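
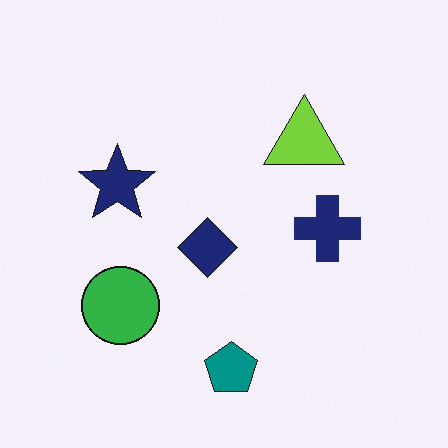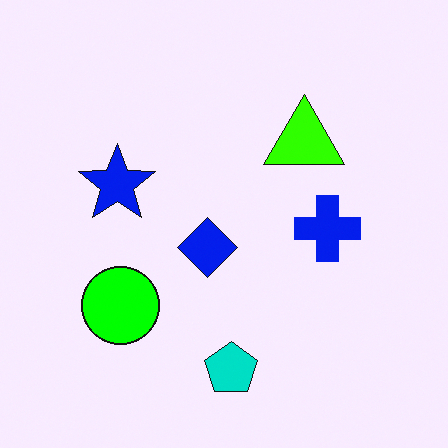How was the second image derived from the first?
Made much more vivid (saturation change).

All colors are more vivid — a global saturation change.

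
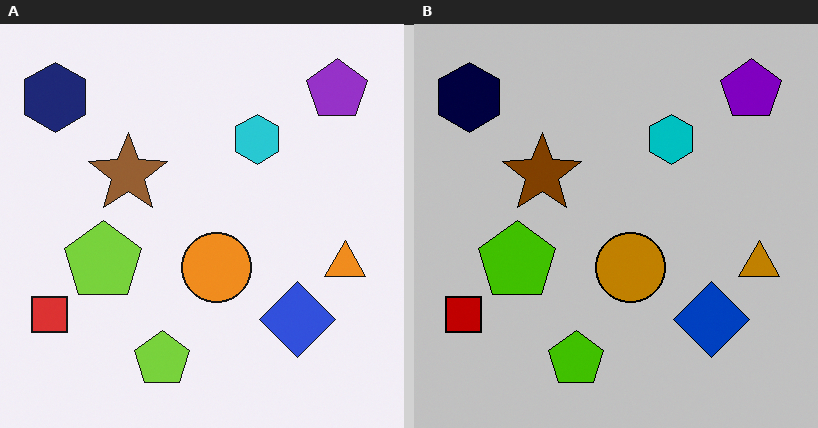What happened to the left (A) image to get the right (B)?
Aggressively posterized.

Each flat color has snapped to a coarser quantized level — most visibly, the near-white background has dropped to a flat grey.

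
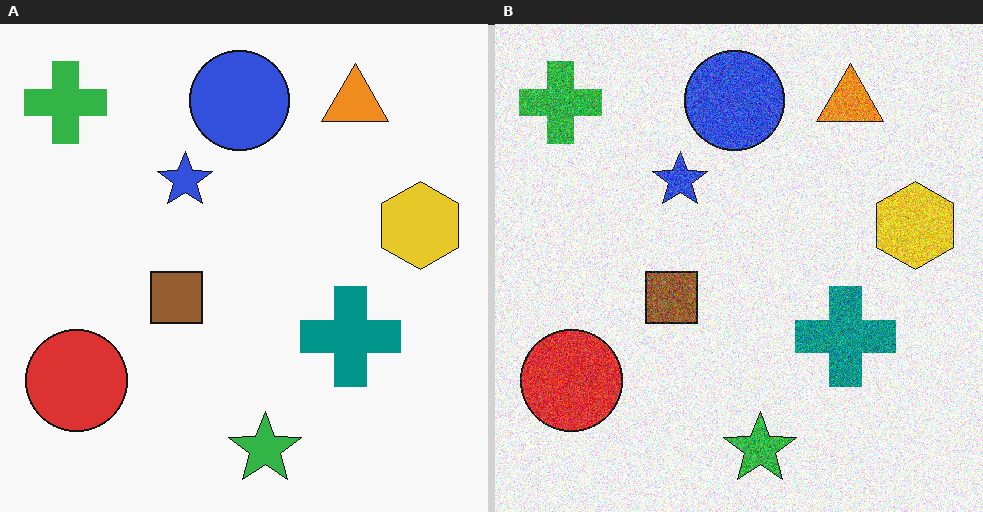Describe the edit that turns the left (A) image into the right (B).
The right (B) image is the left (A) degraded with strong gaussian noise.

Random speckle covers the whole image, including the flat background.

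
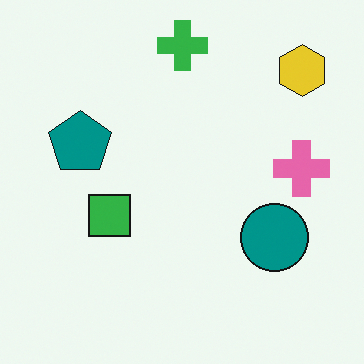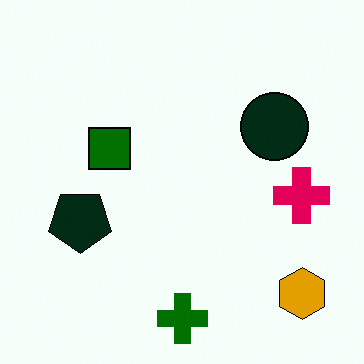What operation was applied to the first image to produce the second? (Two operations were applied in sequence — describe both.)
The image was given much higher contrast, then flipped vertically (top ↔ bottom).

Tones are pushed away from mid-grey across the whole image — a global contrast change. The green cross is in the top of the first image and the bottom of the second — shapes on opposite sides of the horizontal midline have swapped in a mirror flip.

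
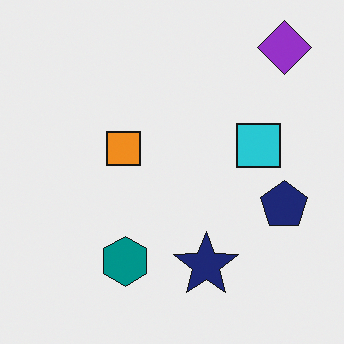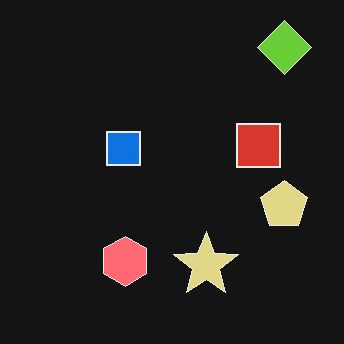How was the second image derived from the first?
It was color-inverted (negative).

The light background has become dark and every shape's color is its complement — a photographic negative.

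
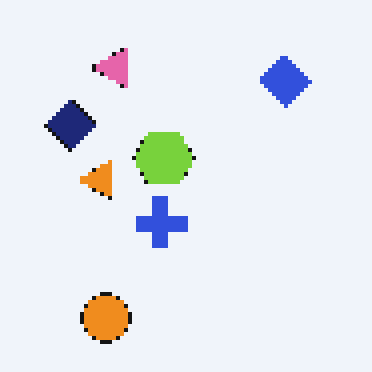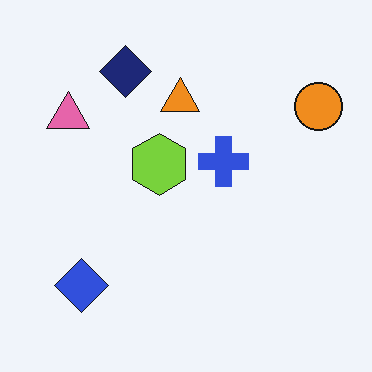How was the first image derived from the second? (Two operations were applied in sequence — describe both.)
The transformation is: transposed (reflected across the top-left ↔ bottom-right diagonal), then mildly pixelated.

Shapes have swapped their row and column positions — what was in the top-right is now in the bottom-left — a diagonal reflection. Shapes are reduced to large square blocks; fine edges and outlines are lost — a downscale-then-upscale (mosaic) effect.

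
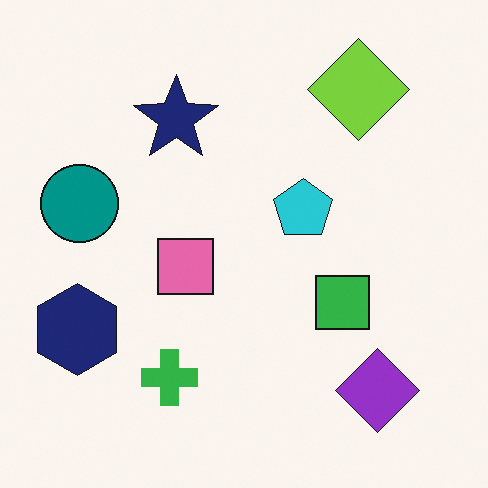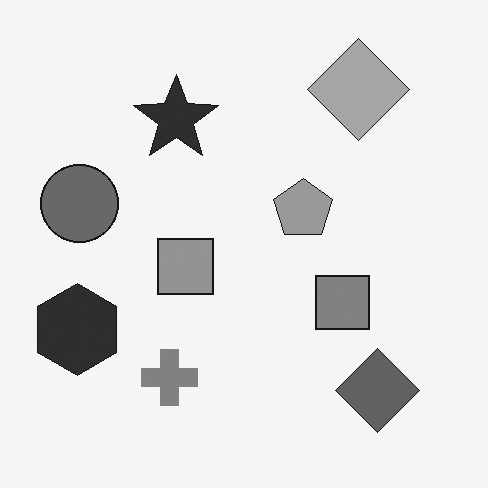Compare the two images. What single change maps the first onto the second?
This is the original image converted to grayscale.

All color is removed — every shape is now a shade of grey.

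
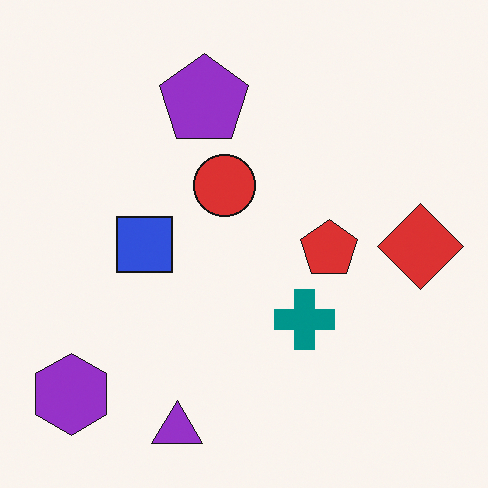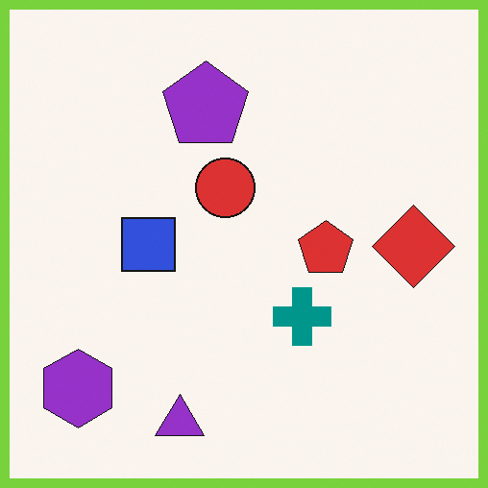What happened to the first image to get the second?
The second image is the first framed with a lime border.

A solid lime frame runs around the edge of the second image, with the content slightly shrunk inside it.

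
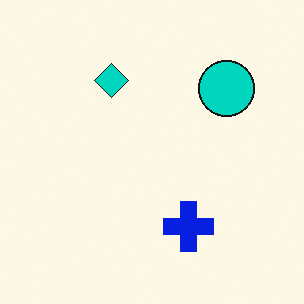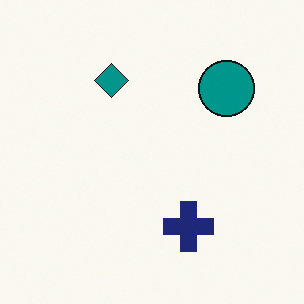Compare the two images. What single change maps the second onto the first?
The transformation is: heavily oversaturated.

All colors are more vivid — a global saturation change.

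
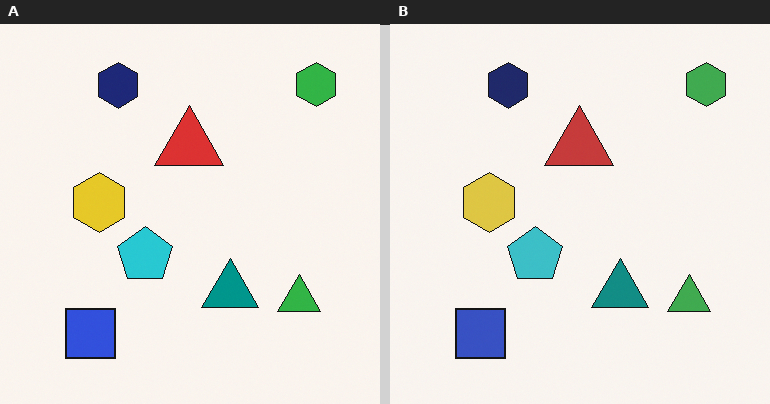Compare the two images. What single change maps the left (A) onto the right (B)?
The right (B) image is the left (A) slightly desaturated.

All colors are more muted and greyish — a global saturation change.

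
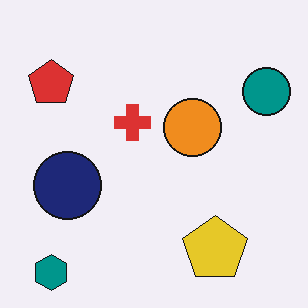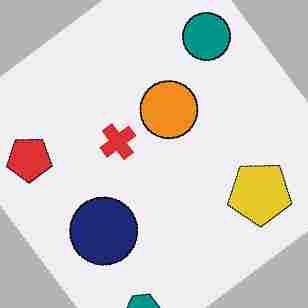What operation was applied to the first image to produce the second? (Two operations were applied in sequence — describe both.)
Rotated counter-clockwise by a large amount — several tens of degrees, then heavily JPEG-compressed with obvious blocking artifacts.

Every shape is tilted by the same angle and the image corners show triangular fill wedges — a whole-image rotation by a non-right angle. Blocky 8×8 compression artifacts appear around shape edges and the flat background shows ringing — characteristic JPEG degradation.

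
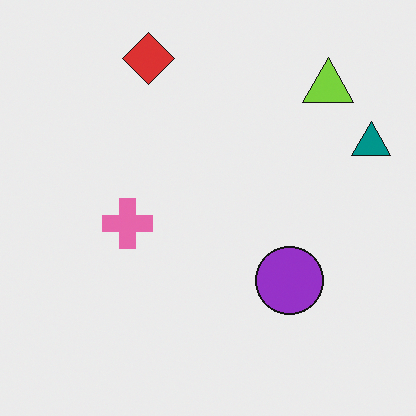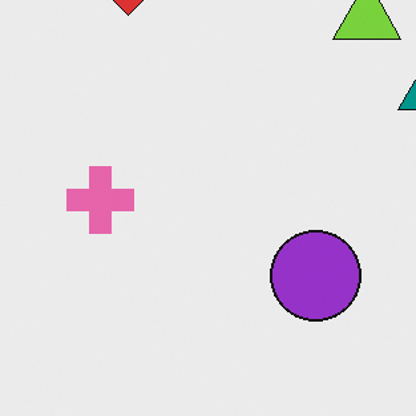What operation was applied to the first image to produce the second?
The image was cropped to a modestly smaller region and rescaled.

The visible shapes are larger and the field of view is narrower; shapes near the original edges may be partly or wholly outside the frame — a crop-and-rescale.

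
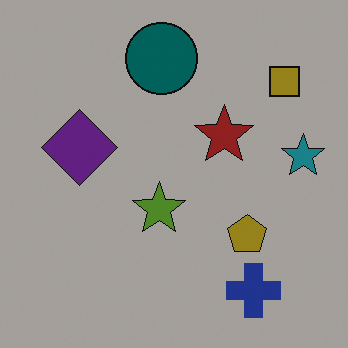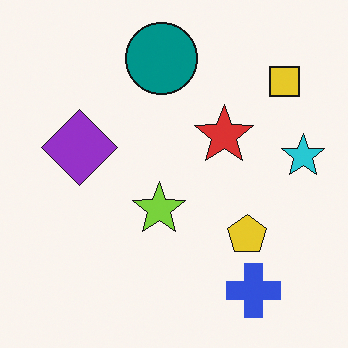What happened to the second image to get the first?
The first image is the second substantially darkened.

Every pixel — background and shapes alike — is uniformly darkened.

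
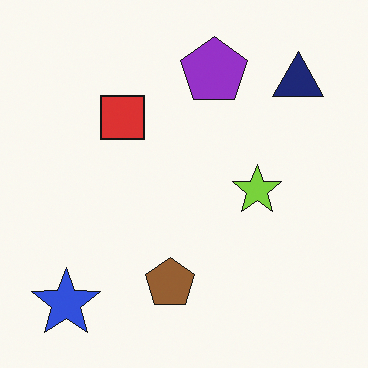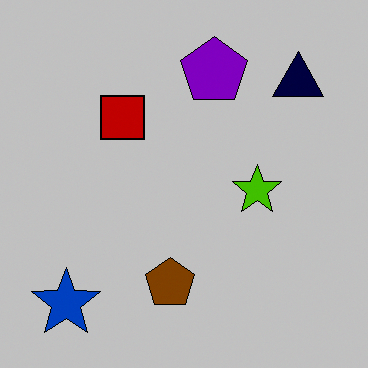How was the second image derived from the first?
This is the original image aggressively posterized.

Each flat color has snapped to a coarser quantized level — most visibly, the near-white background has dropped to a flat grey.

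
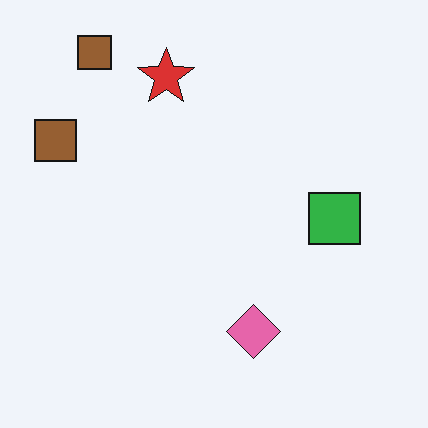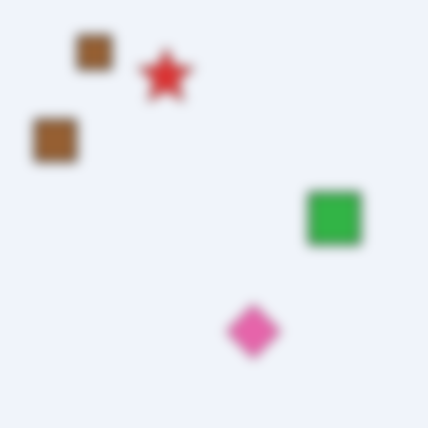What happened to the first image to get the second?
The transformation is: heavily blurred.

Shape edges and outlines are uniformly softened across the whole image.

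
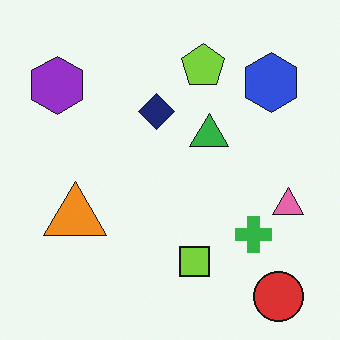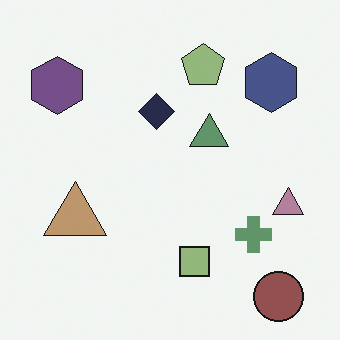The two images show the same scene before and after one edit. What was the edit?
Made much more muted (saturation change).

All colors are more muted and greyish — a global saturation change.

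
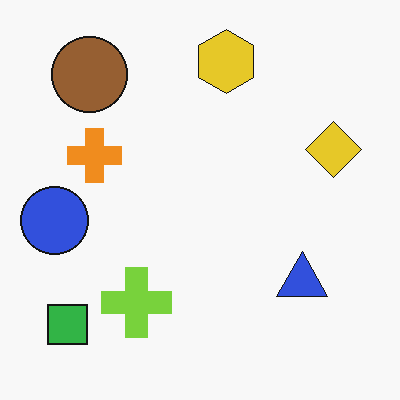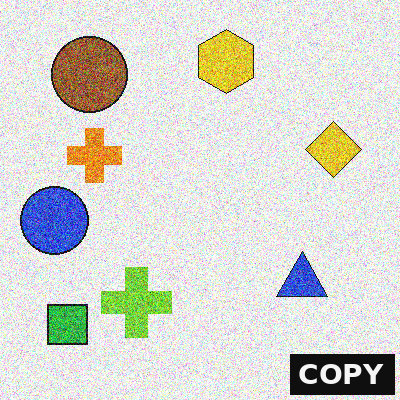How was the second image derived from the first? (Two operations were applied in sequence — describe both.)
The image was degraded with heavy additive noise, then watermarked with the text "COPY" in the lower-right corner.

Random speckle covers the whole image, including the flat background. A dark label reading "COPY" appears in the lower-right corner.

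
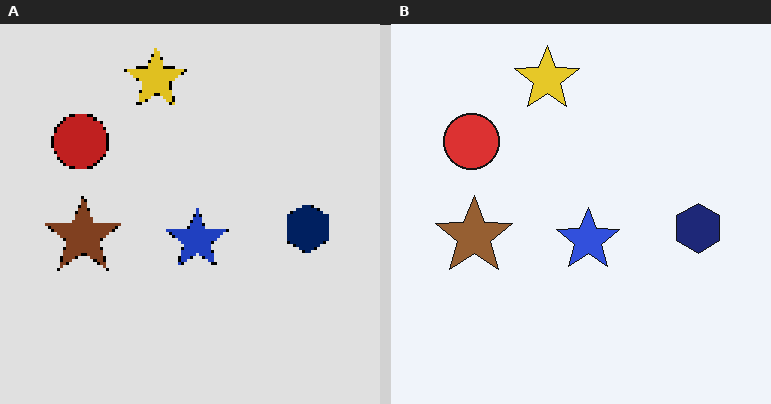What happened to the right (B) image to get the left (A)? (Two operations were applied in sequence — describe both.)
This is the original image posterized to a reduced palette, then lightly pixelated (a mild mosaic effect).

Each flat color has snapped to a coarser quantized level — most visibly, the near-white background has dropped to a flat grey. Shapes are reduced to large square blocks; fine edges and outlines are lost — a downscale-then-upscale (mosaic) effect.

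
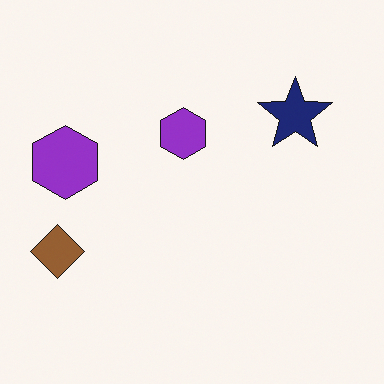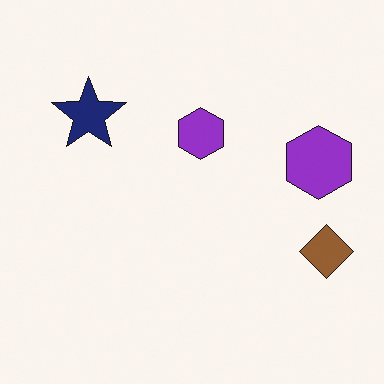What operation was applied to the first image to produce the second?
The transformation is: flipped horizontally (left ↔ right).

The brown diamond is in the left of the first image and the right of the second — shapes on opposite sides of the vertical midline have swapped in a mirror flip.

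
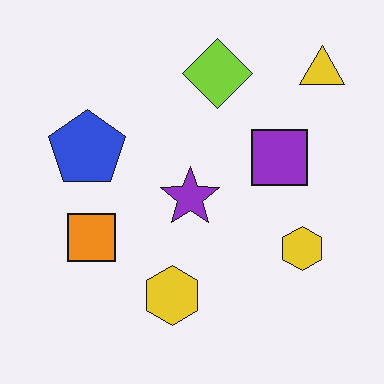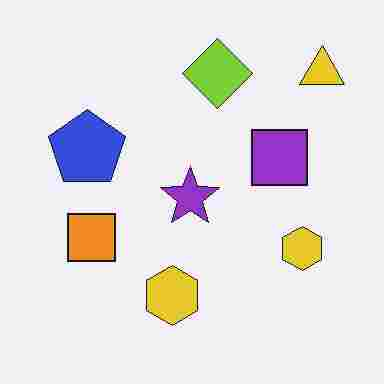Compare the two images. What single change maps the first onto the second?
The second image is the first degraded with heavy JPEG compression.

Blocky 8×8 compression artifacts appear around shape edges and the flat background shows ringing — characteristic JPEG degradation.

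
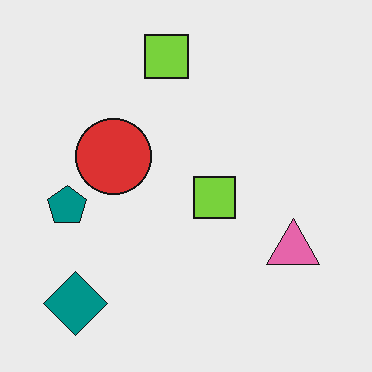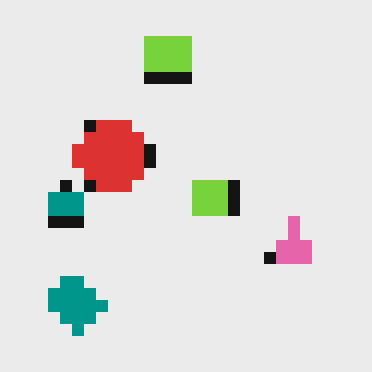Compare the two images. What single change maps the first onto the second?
The transformation is: heavily pixelated into large blocks.

Shapes are reduced to large square blocks; fine edges and outlines are lost — a downscale-then-upscale (mosaic) effect.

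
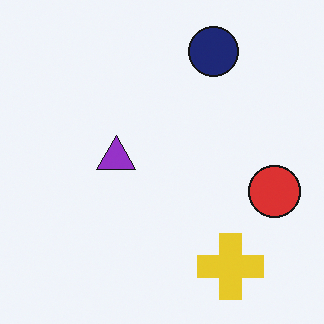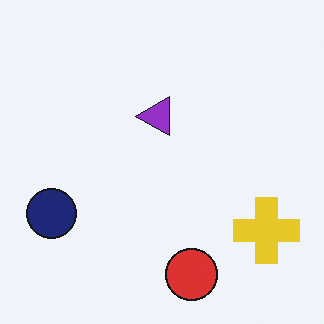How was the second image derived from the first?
This is the original image transposed (reflected across the top-left ↔ bottom-right diagonal).

Shapes have swapped their row and column positions — what was in the top-right is now in the bottom-left — a diagonal reflection.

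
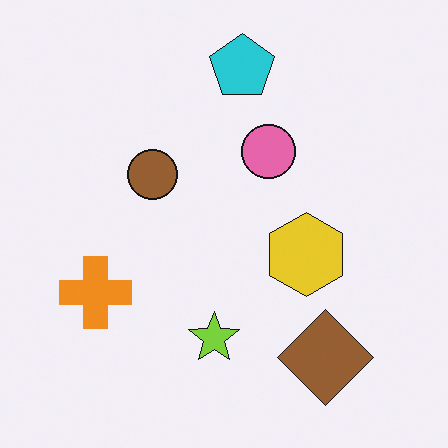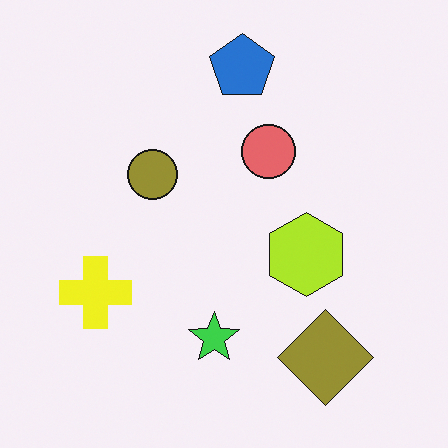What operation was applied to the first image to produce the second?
The transformation is: hue-shifted by a small amount.

Every shape's color has rotated by the same amount around the hue wheel — a uniform hue shift.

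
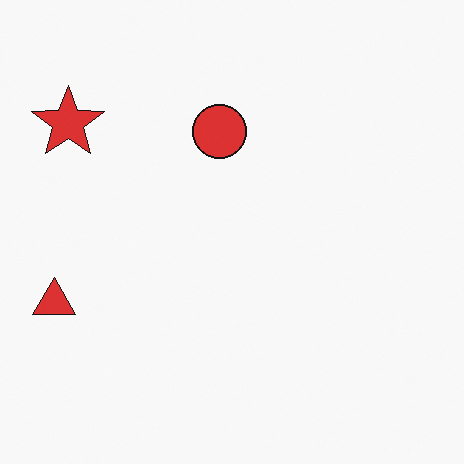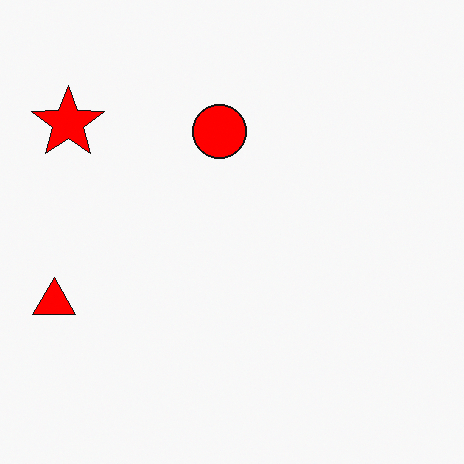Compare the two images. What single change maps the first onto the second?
The second image is the first heavily oversaturated.

All colors are more vivid — a global saturation change.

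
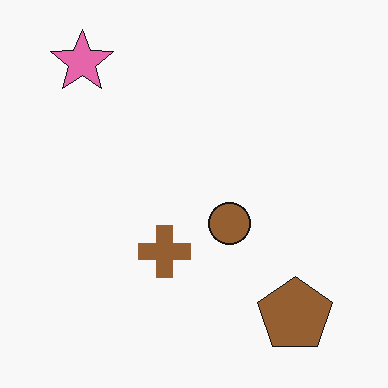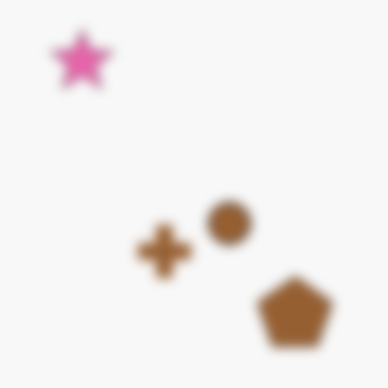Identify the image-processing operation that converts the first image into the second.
This is the original image strongly gaussian-blurred.

Shape edges and outlines are uniformly softened across the whole image.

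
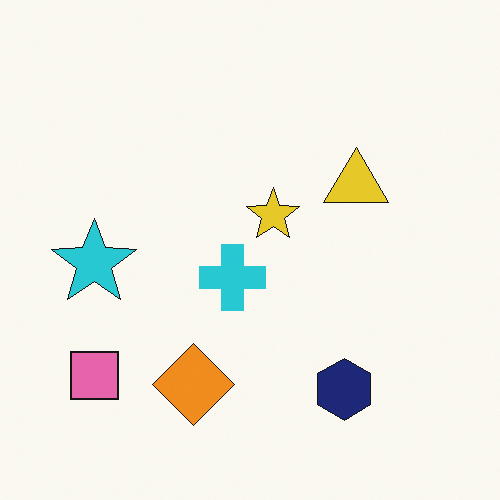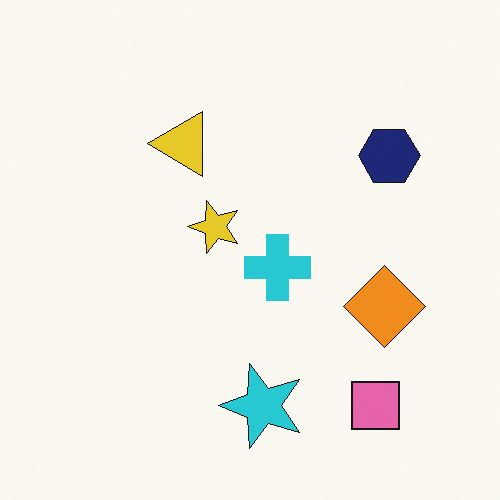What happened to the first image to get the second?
The second image is the first rotated 90° counter-clockwise.

The pink square sits in the bottom-left of the first image and the bottom-right of the second — consistent with a whole-image 90° counter-clockwise rotation.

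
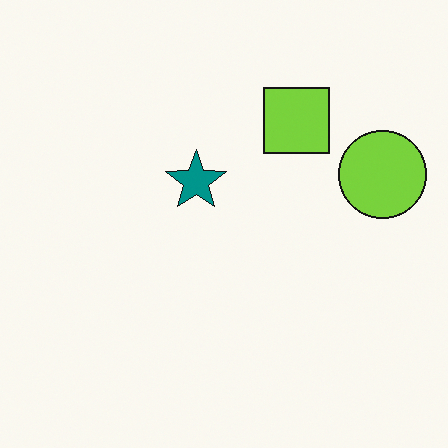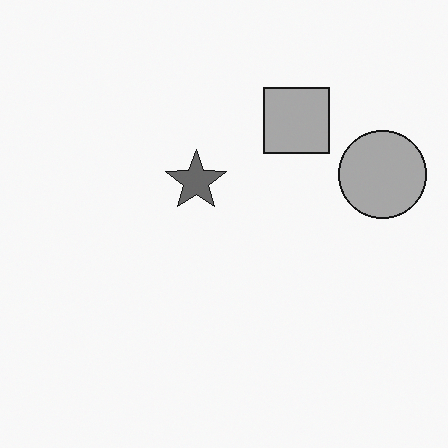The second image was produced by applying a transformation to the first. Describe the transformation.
The image was converted to grayscale.

All color is removed — every shape is now a shade of grey.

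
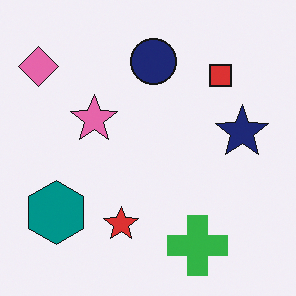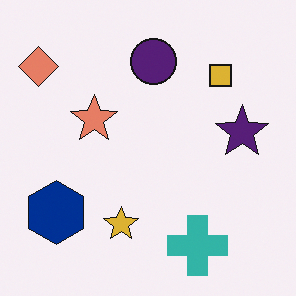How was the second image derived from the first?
Hue-shifted by a small amount.

Every shape's color has rotated by the same amount around the hue wheel — a uniform hue shift.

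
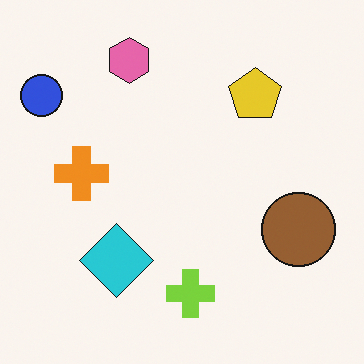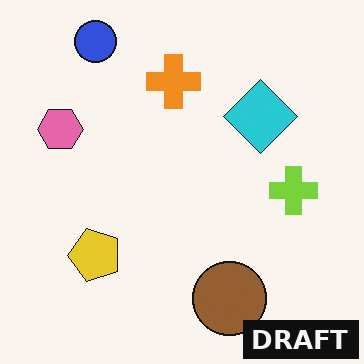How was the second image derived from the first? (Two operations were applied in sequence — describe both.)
This is the original image transposed (reflected across the top-left ↔ bottom-right diagonal), then watermarked with the text "DRAFT" in the lower-right corner.

Shapes have swapped their row and column positions — what was in the top-right is now in the bottom-left — a diagonal reflection. A dark label reading "DRAFT" appears in the lower-right corner.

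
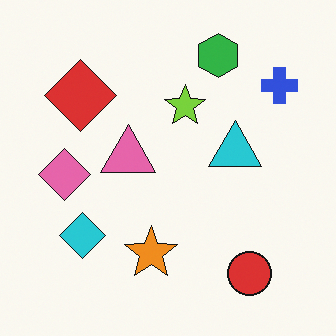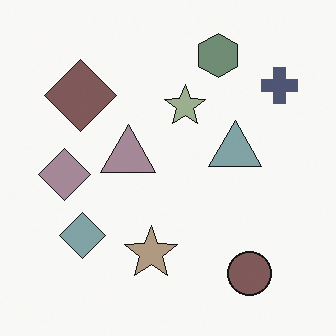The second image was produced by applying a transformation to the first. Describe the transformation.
The image was made much more muted (saturation change).

All colors are more muted and greyish — a global saturation change.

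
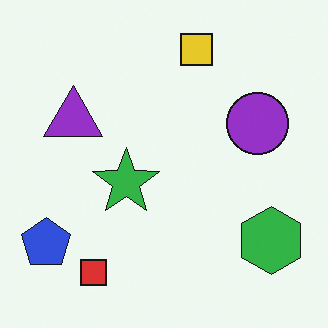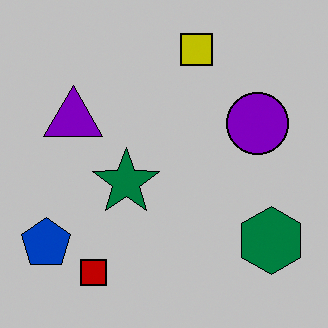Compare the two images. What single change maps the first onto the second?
The image was aggressively posterized.

Each flat color has snapped to a coarser quantized level — most visibly, the near-white background has dropped to a flat grey.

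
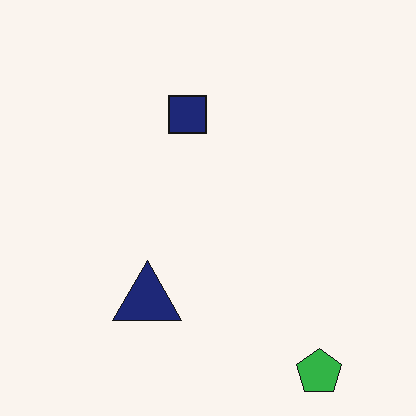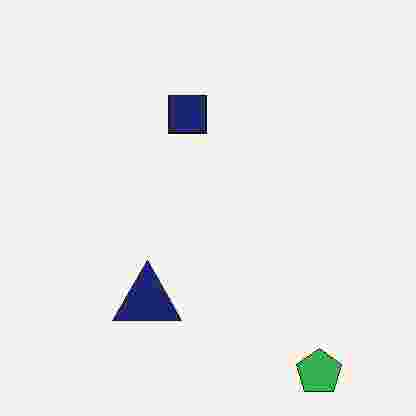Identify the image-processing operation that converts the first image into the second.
This is the original image heavily JPEG-compressed with obvious blocking artifacts.

Blocky 8×8 compression artifacts appear around shape edges and the flat background shows ringing — characteristic JPEG degradation.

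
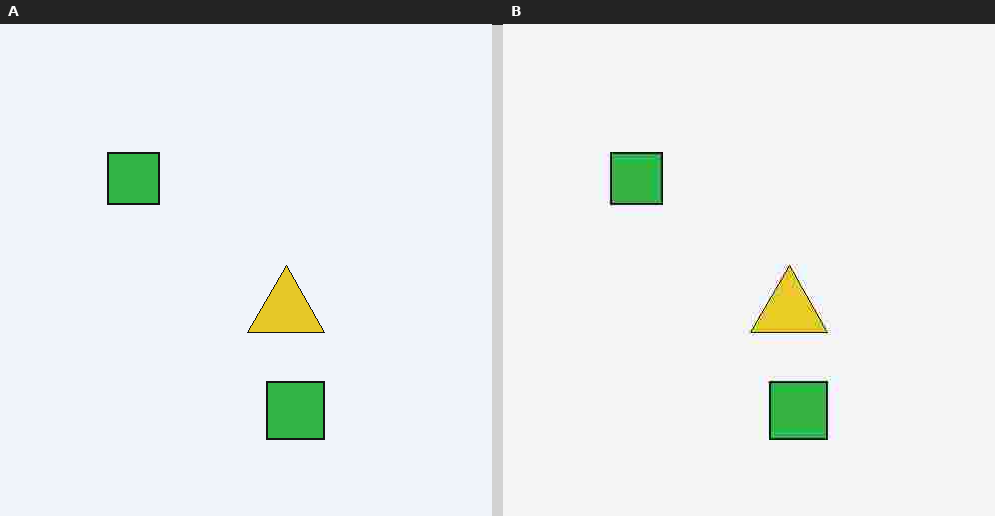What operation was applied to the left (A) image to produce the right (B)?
This is the original image heavily JPEG-compressed with obvious blocking artifacts.

Blocky 8×8 compression artifacts appear around shape edges and the flat background shows ringing — characteristic JPEG degradation.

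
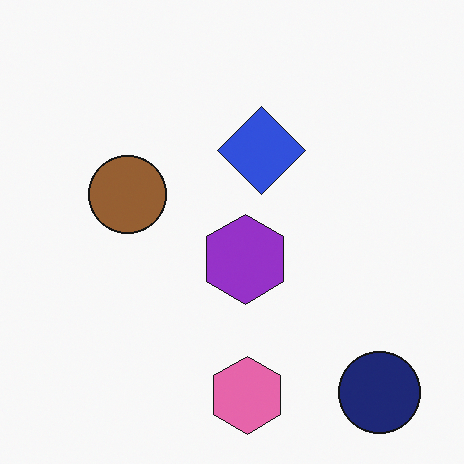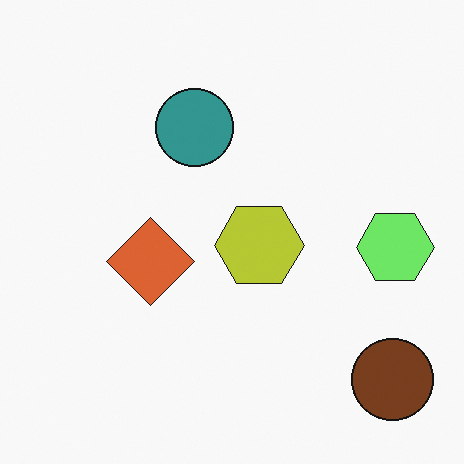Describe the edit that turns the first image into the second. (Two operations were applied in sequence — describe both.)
The transformation is: hue-shifted noticeably, then transposed (reflected across the top-left ↔ bottom-right diagonal).

Every shape's color has rotated by the same amount around the hue wheel — a uniform hue shift. Shapes have swapped their row and column positions — what was in the top-right is now in the bottom-left — a diagonal reflection.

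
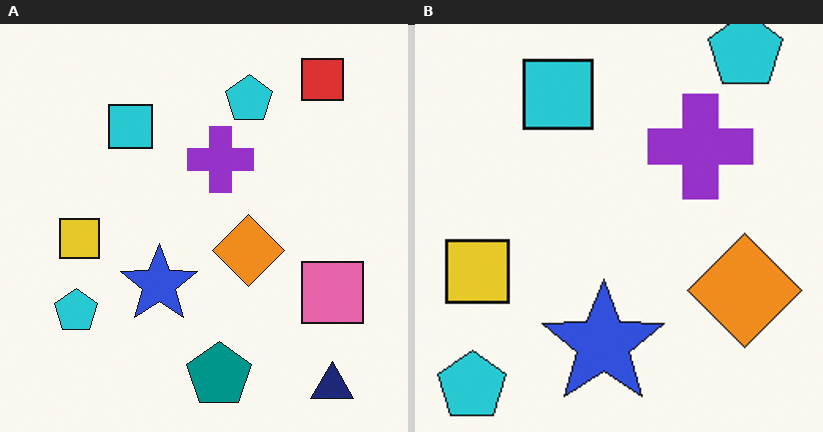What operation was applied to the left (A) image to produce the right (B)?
It was cropped to a modestly smaller region and rescaled.

The visible shapes are larger and the field of view is narrower; shapes near the original edges may be partly or wholly outside the frame — a crop-and-rescale.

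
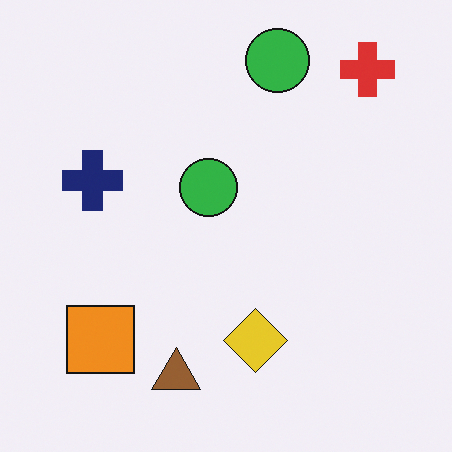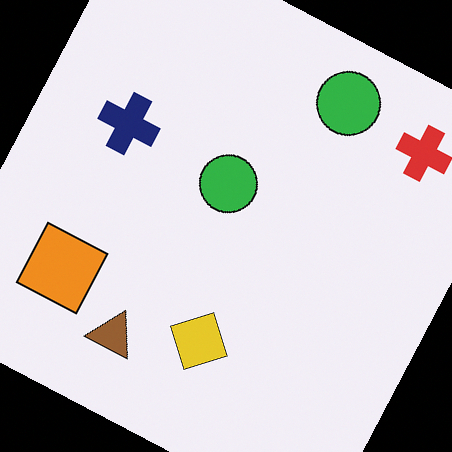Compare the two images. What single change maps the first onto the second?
This is the original image rotated clockwise by a moderate amount.

Every shape is tilted by the same angle and the image corners show triangular fill wedges — a whole-image rotation by a non-right angle.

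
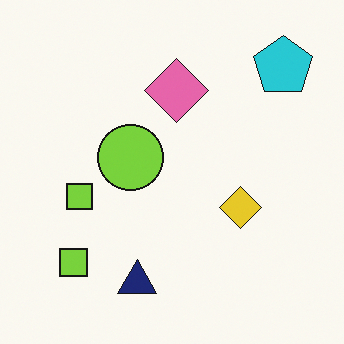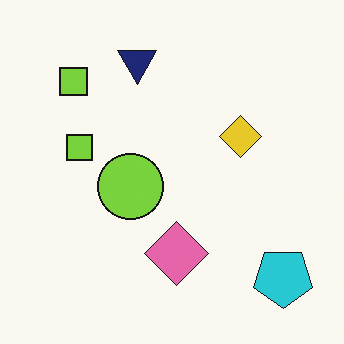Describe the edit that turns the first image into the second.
The transformation is: flipped vertically (top ↔ bottom).

The navy triangle is in the bottom of the first image and the top of the second — shapes on opposite sides of the horizontal midline have swapped in a mirror flip.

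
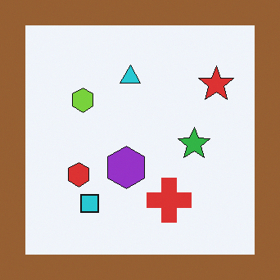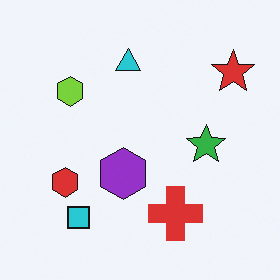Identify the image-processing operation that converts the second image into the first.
The first image is the second framed with a brown border.

A solid brown frame runs around the edge of the first image, with the content slightly shrunk inside it.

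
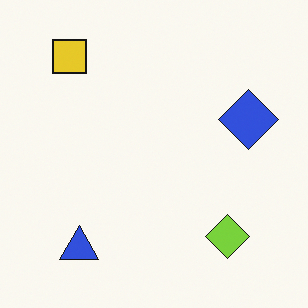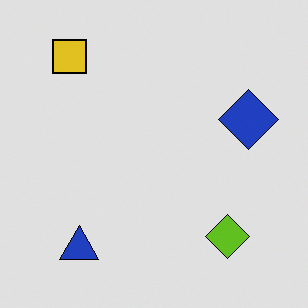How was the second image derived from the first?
The second image is the first posterized to a reduced palette.

Each flat color has snapped to a coarser quantized level — most visibly, the near-white background has dropped to a flat grey.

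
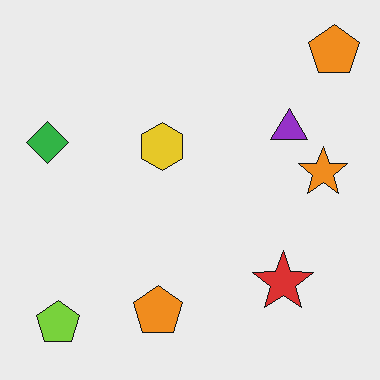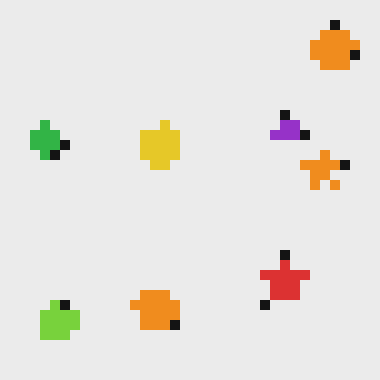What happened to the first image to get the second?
Heavily pixelated into large blocks.

Shapes are reduced to large square blocks; fine edges and outlines are lost — a downscale-then-upscale (mosaic) effect.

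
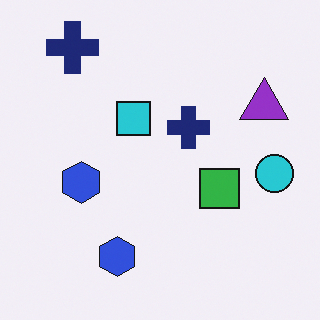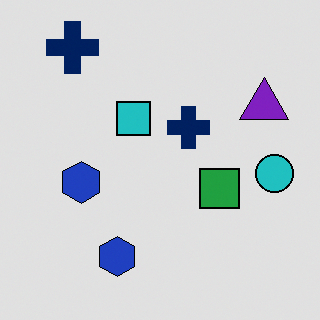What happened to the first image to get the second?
It was moderately posterized.

Each flat color has snapped to a coarser quantized level — most visibly, the near-white background has dropped to a flat grey.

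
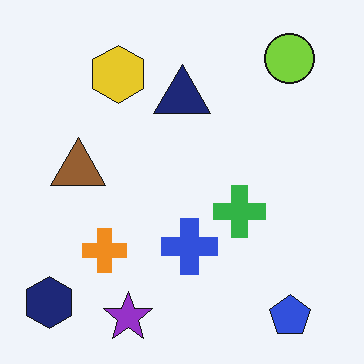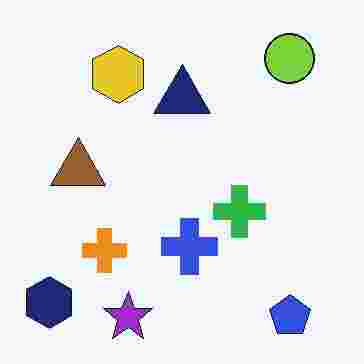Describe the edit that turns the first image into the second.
The transformation is: degraded with heavy JPEG compression.

Blocky 8×8 compression artifacts appear around shape edges and the flat background shows ringing — characteristic JPEG degradation.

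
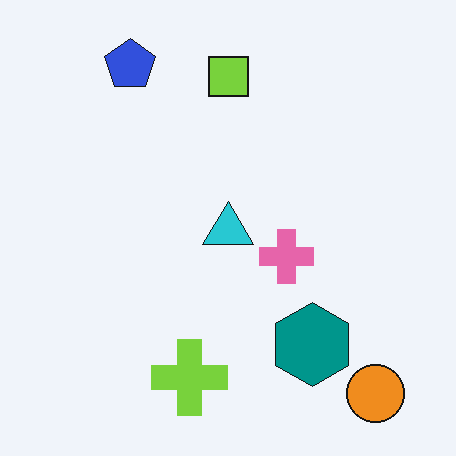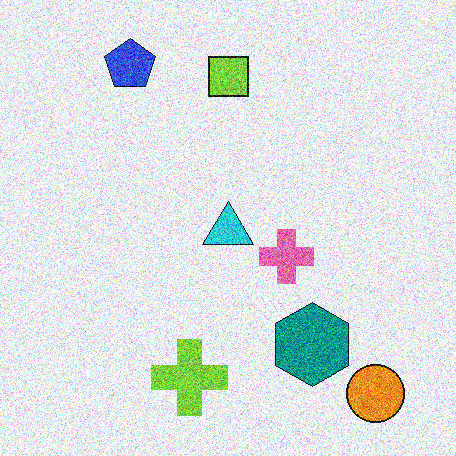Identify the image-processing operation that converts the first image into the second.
It was degraded with heavy additive noise.

Random speckle covers the whole image, including the flat background.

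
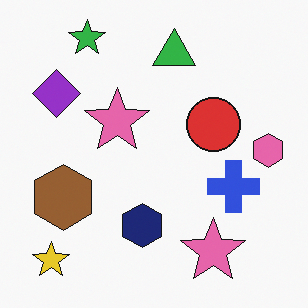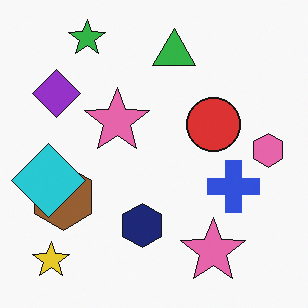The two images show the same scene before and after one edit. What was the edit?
The transformation is: overlaid with an additional cyan diamond.

A cyan diamond appears in the second image that is absent from the first.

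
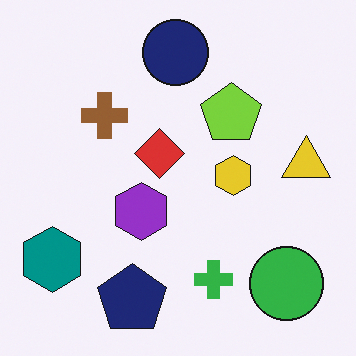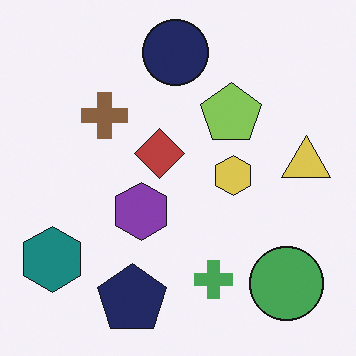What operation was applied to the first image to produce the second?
The image was slightly desaturated.

All colors are more muted and greyish — a global saturation change.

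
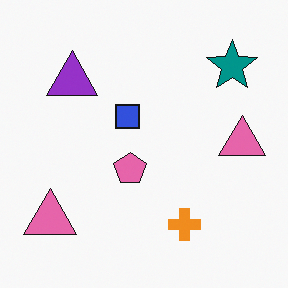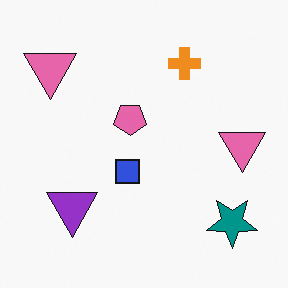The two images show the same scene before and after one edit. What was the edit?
This is the original image flipped vertically (top ↔ bottom).

The orange cross is in the bottom of the first image and the top of the second — shapes on opposite sides of the horizontal midline have swapped in a mirror flip.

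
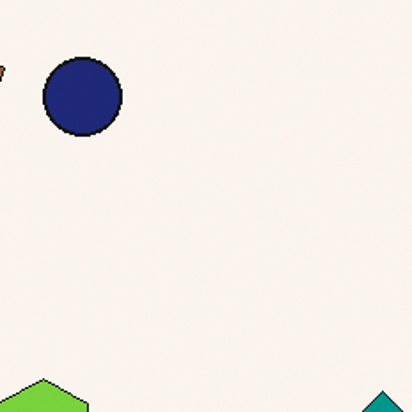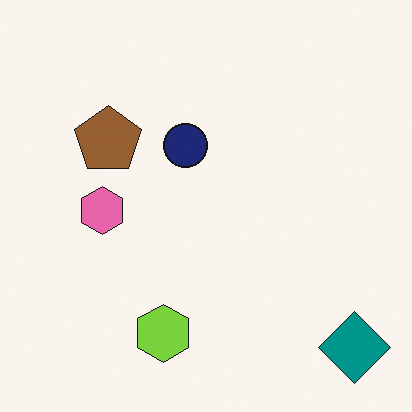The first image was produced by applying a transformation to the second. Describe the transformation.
The transformation is: cropped tightly and scaled back up.

The visible shapes are larger and the field of view is narrower; shapes near the original edges may be partly or wholly outside the frame — a crop-and-rescale.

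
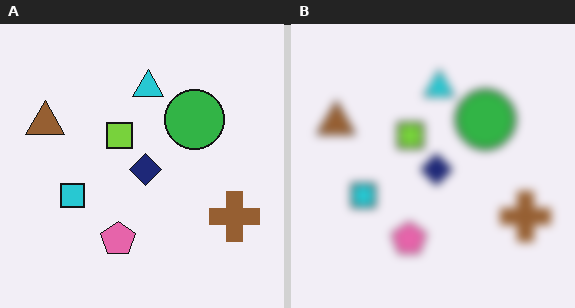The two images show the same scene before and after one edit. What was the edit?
Moderately blurred.

Shape edges and outlines are uniformly softened across the whole image.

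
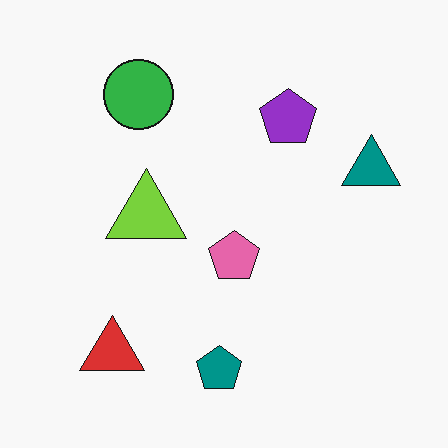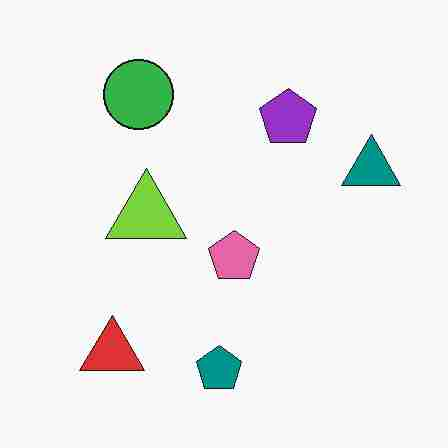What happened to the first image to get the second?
The transformation is: degraded with heavy JPEG compression.

Blocky 8×8 compression artifacts appear around shape edges and the flat background shows ringing — characteristic JPEG degradation.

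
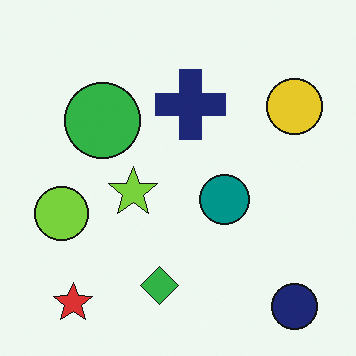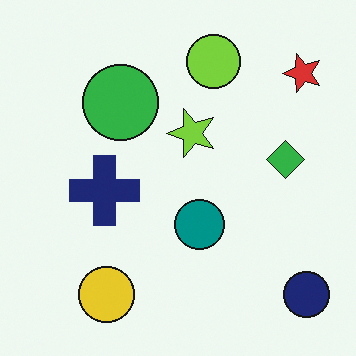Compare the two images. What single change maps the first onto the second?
It was transposed (reflected across the top-left ↔ bottom-right diagonal).

Shapes have swapped their row and column positions — what was in the top-right is now in the bottom-left — a diagonal reflection.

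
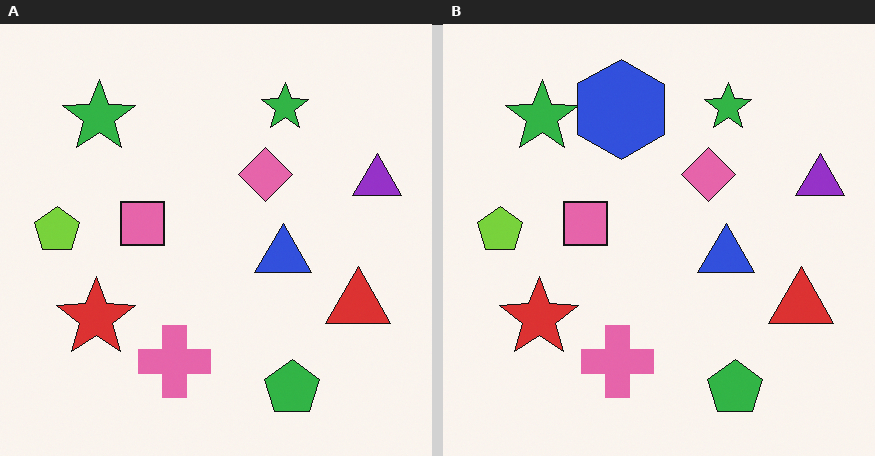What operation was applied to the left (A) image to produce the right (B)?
The right (B) image is the left (A) overlaid with an additional blue hexagon.

A blue hexagon appears in the right (B) image that is absent from the left (A).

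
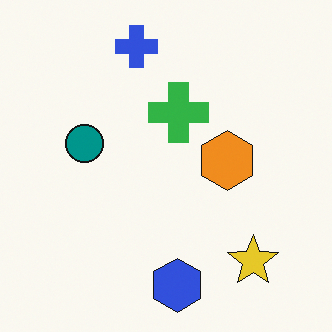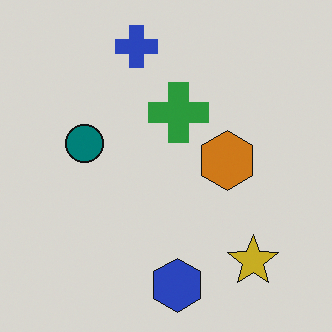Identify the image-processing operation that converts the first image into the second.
This is the original image darkened a little.

Every pixel — background and shapes alike — is uniformly darkened.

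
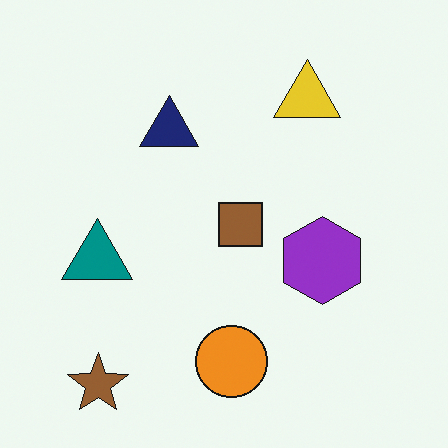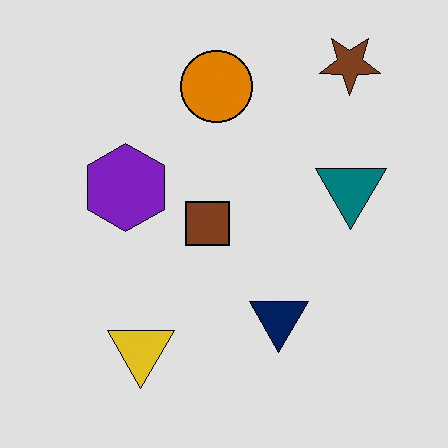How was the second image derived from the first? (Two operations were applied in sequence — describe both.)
The transformation is: rotated 180°, then moderately posterized.

The brown star sits in the bottom-left of the first image and the top-right of the second — consistent with a whole-image 180° rotation. Each flat color has snapped to a coarser quantized level — most visibly, the near-white background has dropped to a flat grey.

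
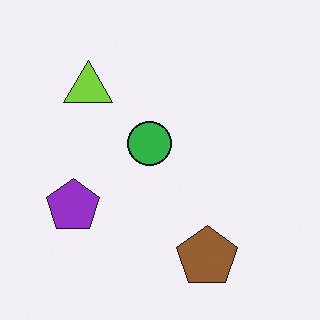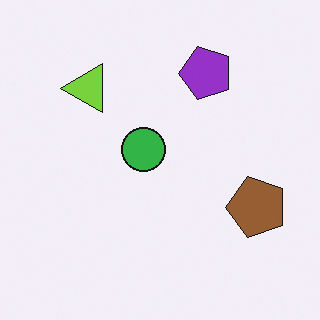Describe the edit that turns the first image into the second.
This is the original image transposed (reflected across the top-left ↔ bottom-right diagonal).

Shapes have swapped their row and column positions — what was in the top-right is now in the bottom-left — a diagonal reflection.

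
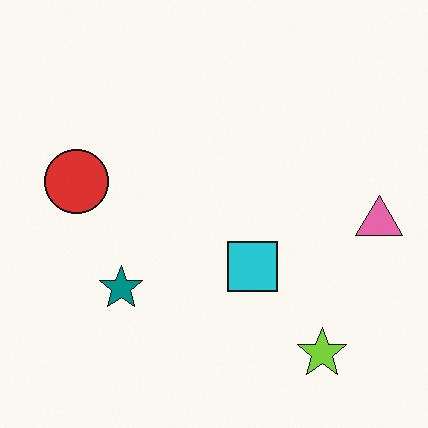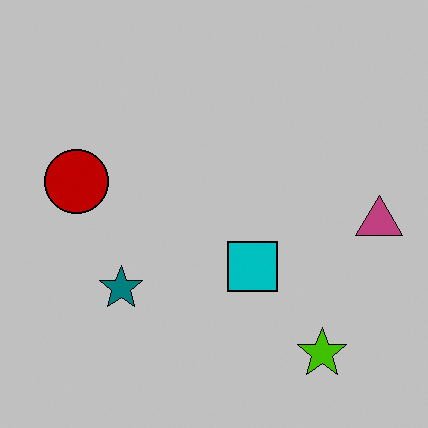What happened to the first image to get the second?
This is the original image heavily posterized to just a handful of flat colors.

Each flat color has snapped to a coarser quantized level — most visibly, the near-white background has dropped to a flat grey.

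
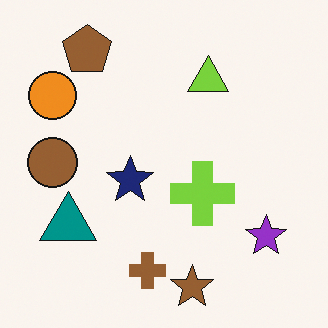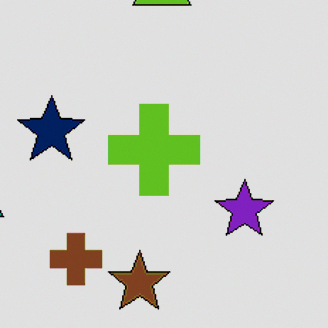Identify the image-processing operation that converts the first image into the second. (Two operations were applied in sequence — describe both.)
It was cropped slightly and scaled back up, then posterized to a reduced palette.

The visible shapes are larger and the field of view is narrower; shapes near the original edges may be partly or wholly outside the frame — a crop-and-rescale. Each flat color has snapped to a coarser quantized level — most visibly, the near-white background has dropped to a flat grey.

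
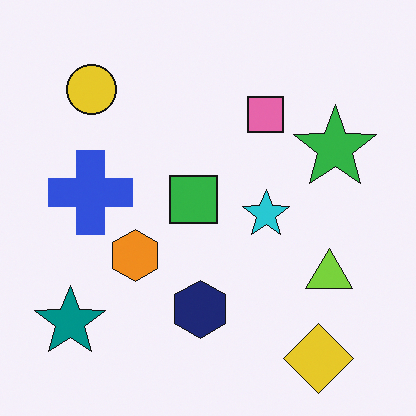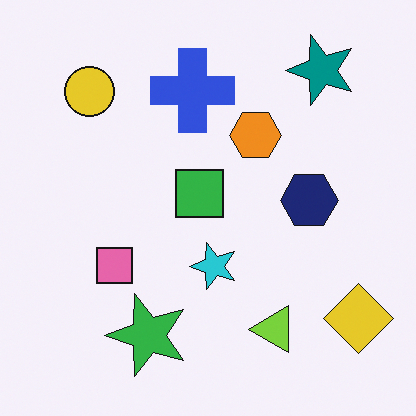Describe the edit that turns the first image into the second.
This is the original image transposed (reflected across the top-left ↔ bottom-right diagonal).

Shapes have swapped their row and column positions — what was in the top-right is now in the bottom-left — a diagonal reflection.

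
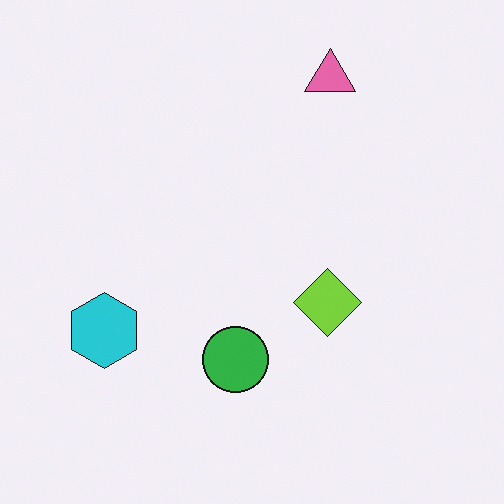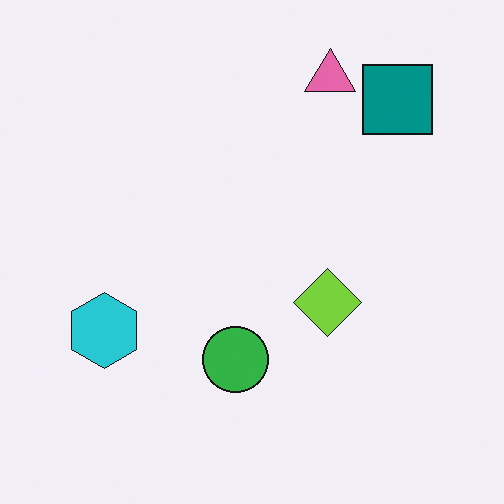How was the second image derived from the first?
Overlaid with an additional teal square.

A teal square appears in the second image that is absent from the first.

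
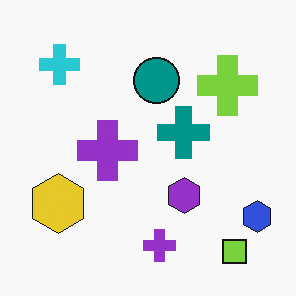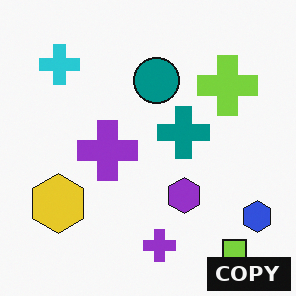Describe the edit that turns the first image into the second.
The image was watermarked with the text "COPY" in the lower-right corner.

A dark label reading "COPY" appears in the lower-right corner.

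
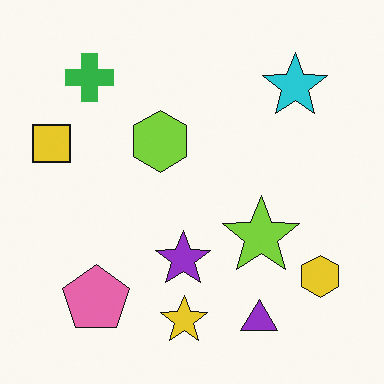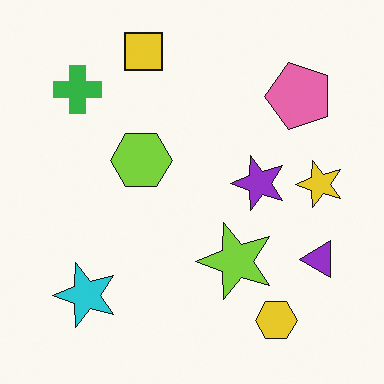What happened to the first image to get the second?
Transposed (reflected across the top-left ↔ bottom-right diagonal).

Shapes have swapped their row and column positions — what was in the top-right is now in the bottom-left — a diagonal reflection.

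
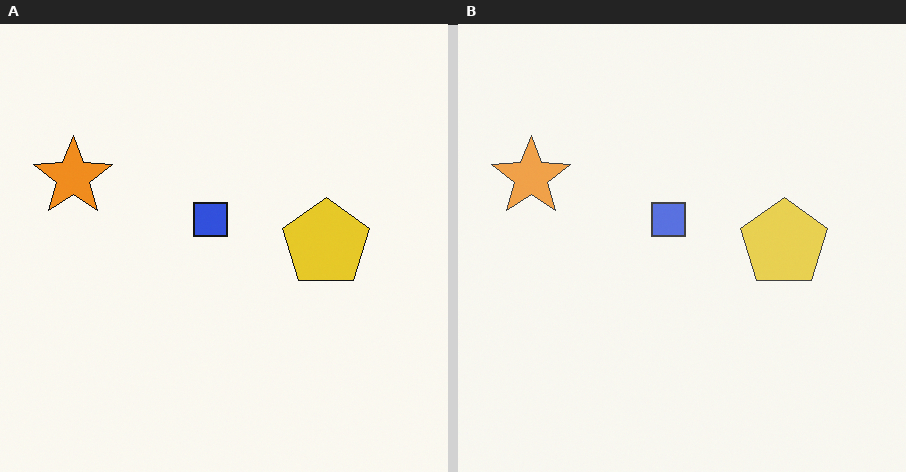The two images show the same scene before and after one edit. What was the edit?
The right (B) image is the left (A) given slightly reduced contrast.

Tones are pushed toward mid-grey across the whole image — a global contrast change.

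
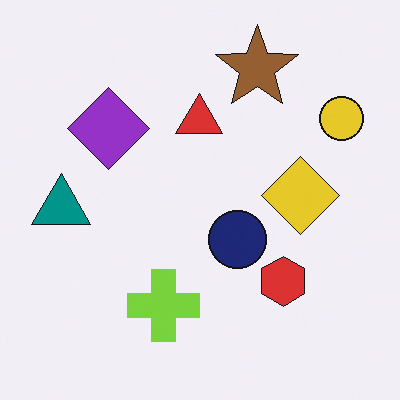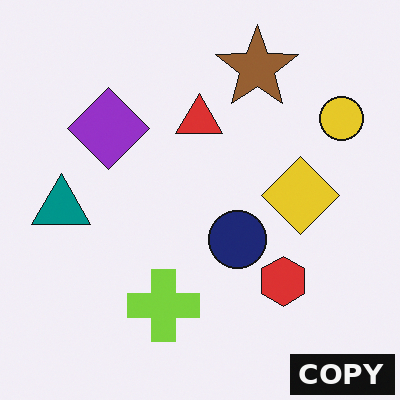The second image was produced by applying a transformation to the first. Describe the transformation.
The second image is the first watermarked with the text "COPY" in the lower-right corner.

A dark label reading "COPY" appears in the lower-right corner.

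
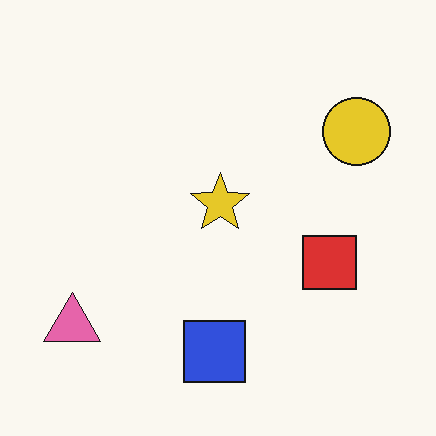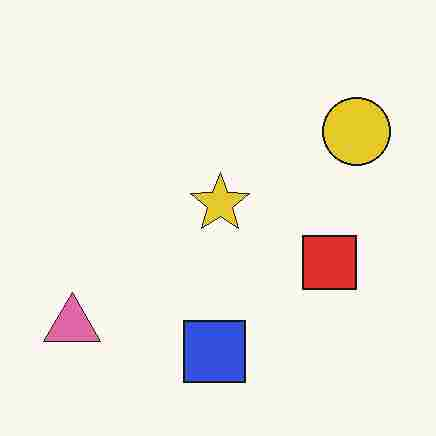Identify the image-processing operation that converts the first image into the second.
The second image is the first heavily JPEG-compressed with obvious blocking artifacts.

Blocky 8×8 compression artifacts appear around shape edges and the flat background shows ringing — characteristic JPEG degradation.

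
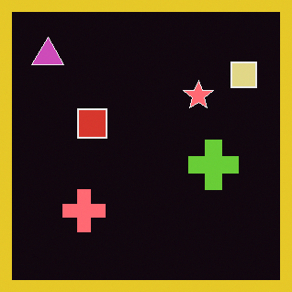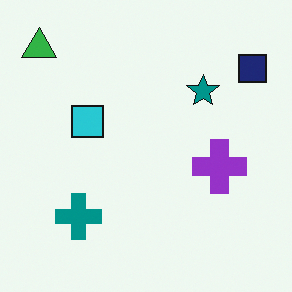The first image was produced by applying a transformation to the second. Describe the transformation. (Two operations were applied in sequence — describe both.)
The transformation is: color-inverted (negative), then framed with a yellow border.

The light background has become dark and every shape's color is its complement — a photographic negative. A solid yellow frame runs around the edge of the first image, with the content slightly shrunk inside it.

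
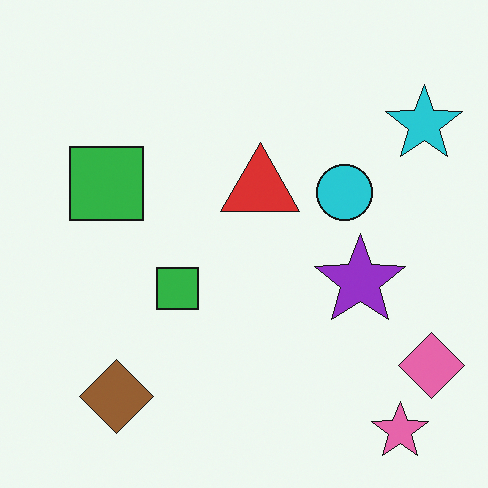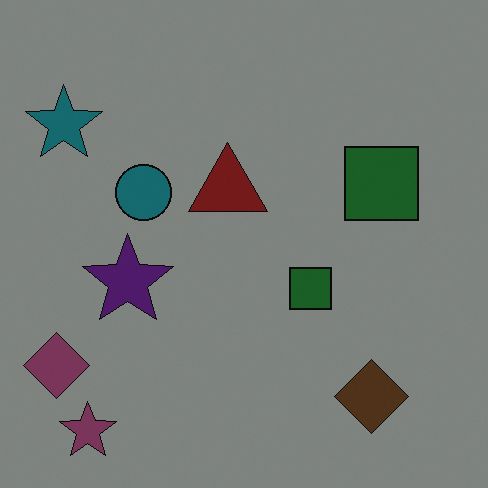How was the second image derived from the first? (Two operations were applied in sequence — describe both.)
Flipped horizontally (left ↔ right), then noticeably darkened.

The pink diamond is in the bottom-right of the first image and the bottom-left of the second — shapes on opposite sides of the vertical midline have swapped in a mirror flip. Every pixel — background and shapes alike — is uniformly darkened.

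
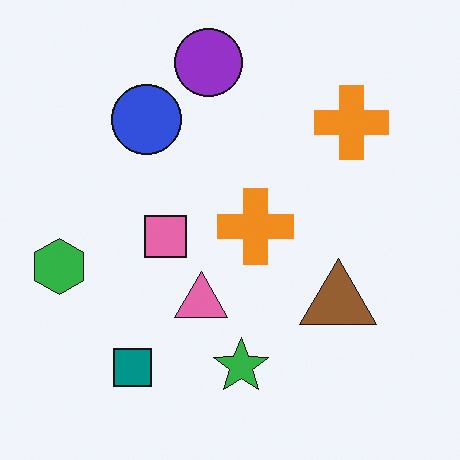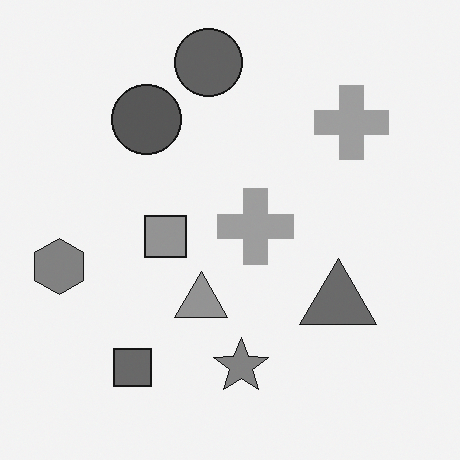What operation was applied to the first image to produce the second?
Converted to grayscale.

All color is removed — every shape is now a shade of grey.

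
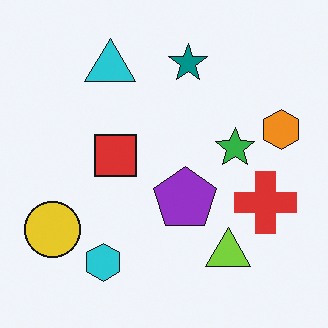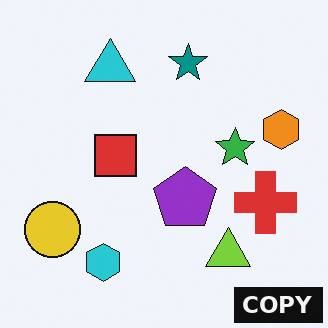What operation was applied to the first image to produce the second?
This is the original image watermarked with the text "COPY" in the lower-right corner.

A dark label reading "COPY" appears in the lower-right corner.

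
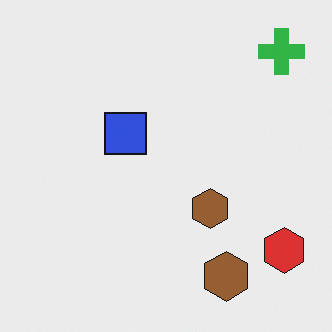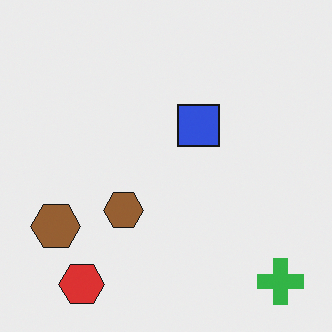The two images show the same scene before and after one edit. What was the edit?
The transformation is: rotated 90° clockwise.

The green cross sits in the top-right of the first image and the bottom-right of the second — consistent with a whole-image 90° clockwise rotation.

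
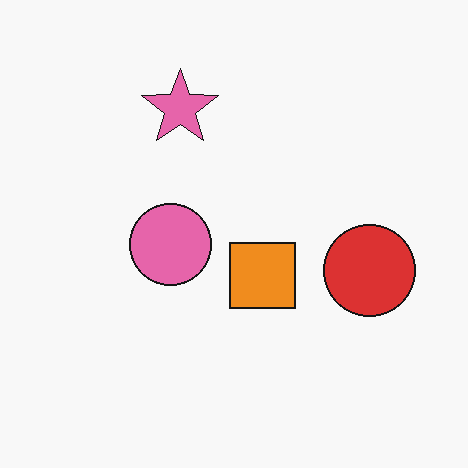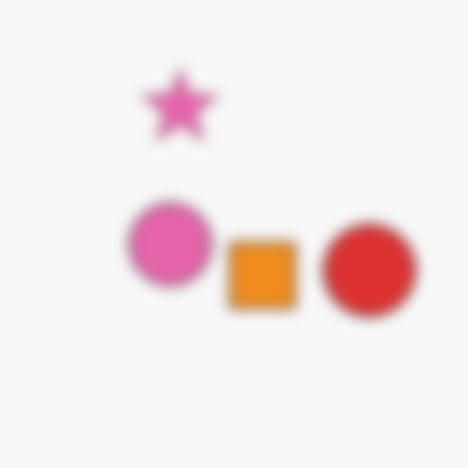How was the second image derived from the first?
The second image is the first strongly gaussian-blurred.

Shape edges and outlines are uniformly softened across the whole image.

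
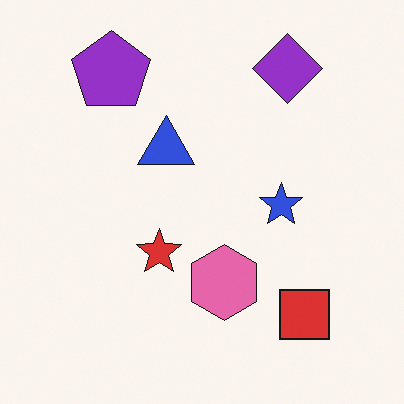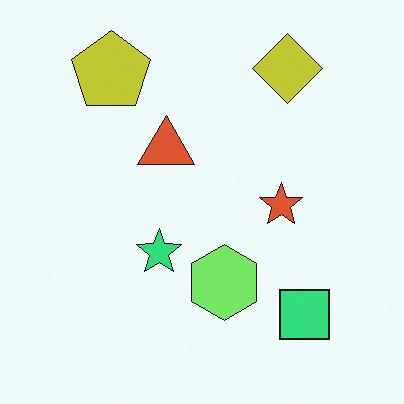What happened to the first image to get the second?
The transformation is: hue-shifted through roughly a third of the color wheel.

Every shape's color has rotated by the same amount around the hue wheel — a uniform hue shift.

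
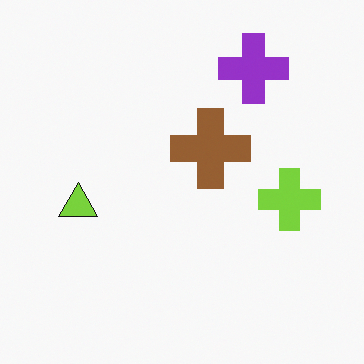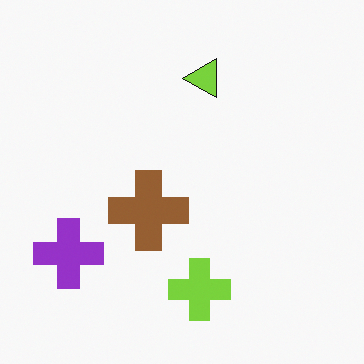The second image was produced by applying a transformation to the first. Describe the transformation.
Transposed (reflected across the top-left ↔ bottom-right diagonal).

Shapes have swapped their row and column positions — what was in the top-right is now in the bottom-left — a diagonal reflection.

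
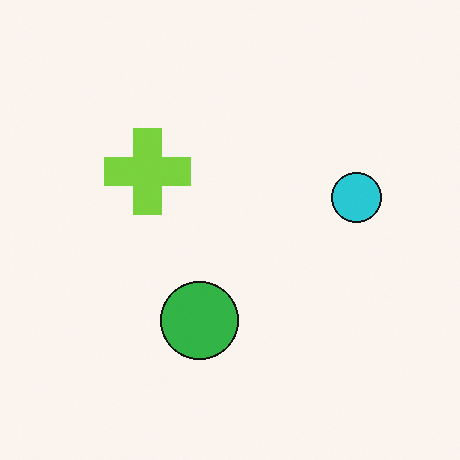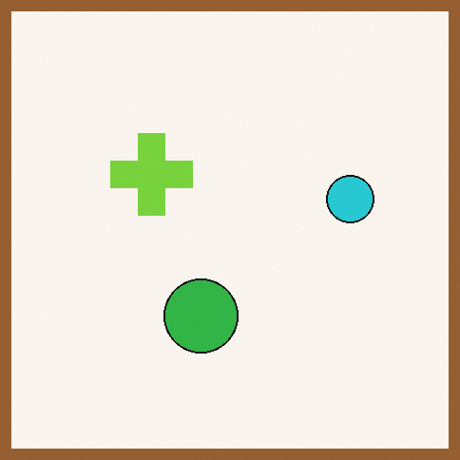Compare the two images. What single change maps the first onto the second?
The second image is the first framed with a brown border.

A solid brown frame runs around the edge of the second image, with the content slightly shrunk inside it.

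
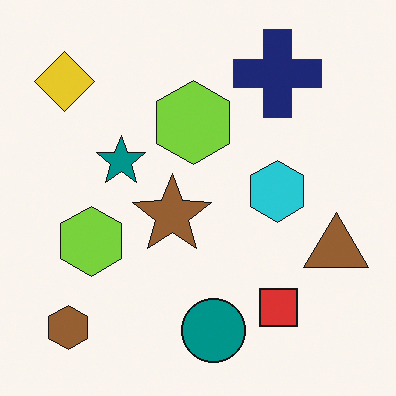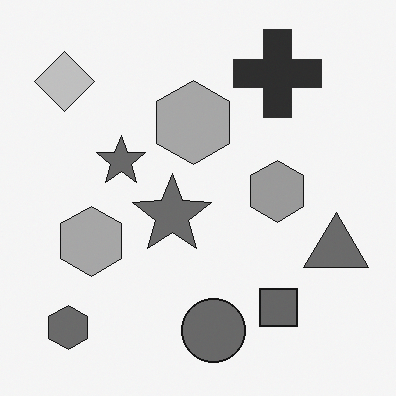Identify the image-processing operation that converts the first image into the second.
Converted to grayscale.

All color is removed — every shape is now a shade of grey.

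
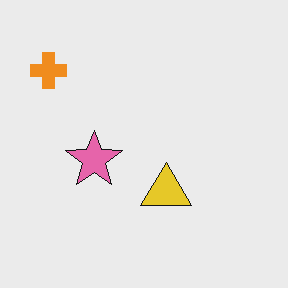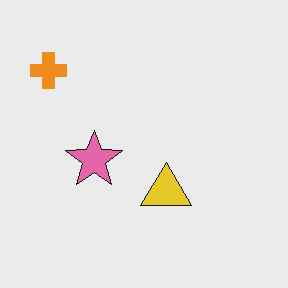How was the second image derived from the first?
This is the original image JPEG-compressed with visible artifacts.

Blocky 8×8 compression artifacts appear around shape edges and the flat background shows ringing — characteristic JPEG degradation.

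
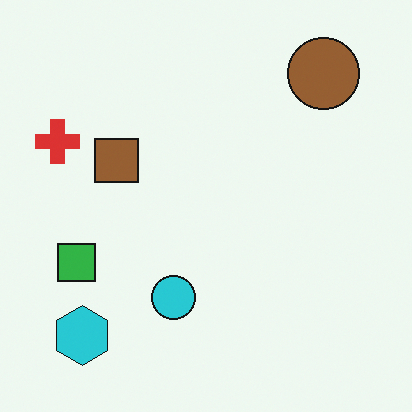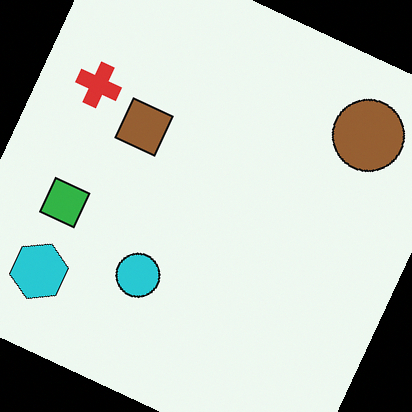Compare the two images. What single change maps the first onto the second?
This is the original image rotated clockwise by a clearly visible amount.

Every shape is tilted by the same angle and the image corners show triangular fill wedges — a whole-image rotation by a non-right angle.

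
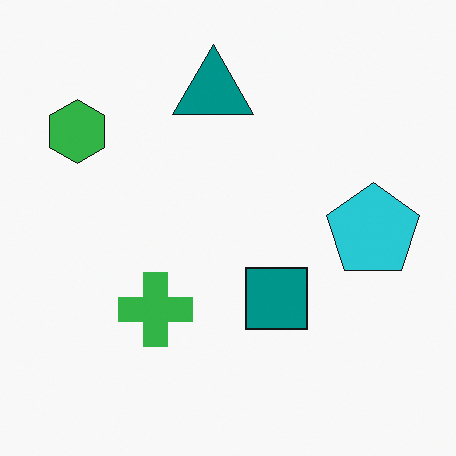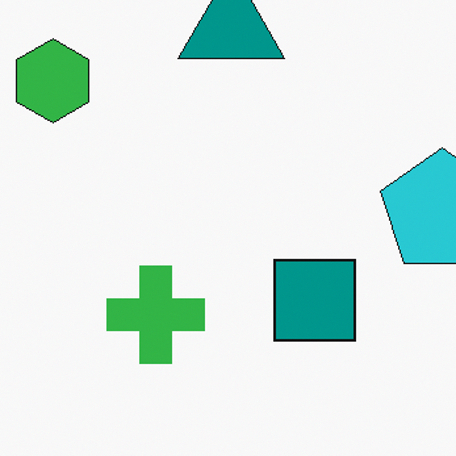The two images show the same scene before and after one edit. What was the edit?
This is the original image cropped to a modestly smaller region and rescaled.

The visible shapes are larger and the field of view is narrower; shapes near the original edges may be partly or wholly outside the frame — a crop-and-rescale.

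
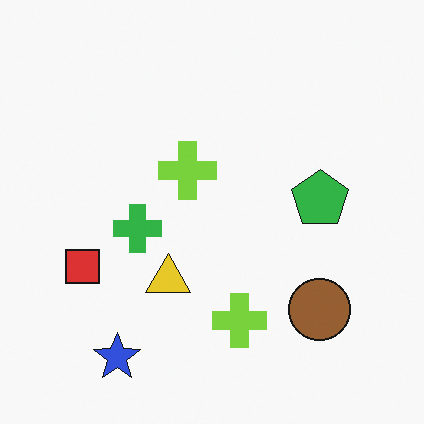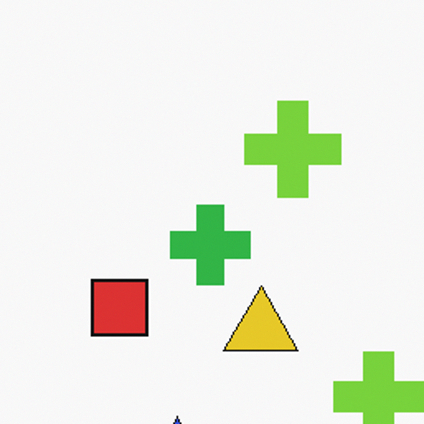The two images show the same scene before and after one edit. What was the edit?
The second image is the first cropped to a noticeably smaller region and rescaled.

The visible shapes are larger and the field of view is narrower; shapes near the original edges may be partly or wholly outside the frame — a crop-and-rescale.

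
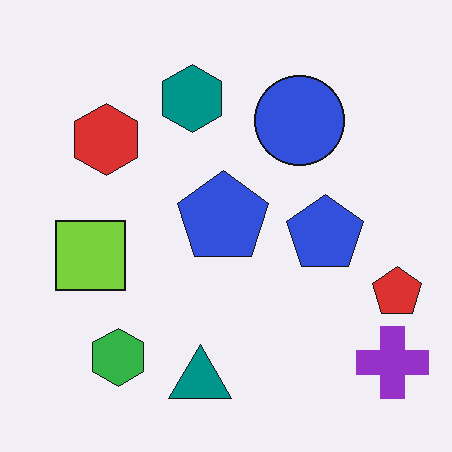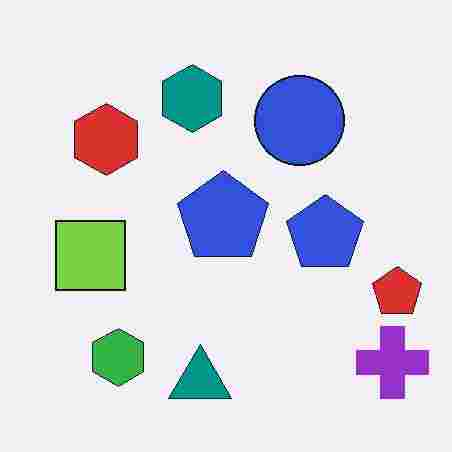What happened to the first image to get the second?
Degraded with heavy JPEG compression.

Blocky 8×8 compression artifacts appear around shape edges and the flat background shows ringing — characteristic JPEG degradation.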